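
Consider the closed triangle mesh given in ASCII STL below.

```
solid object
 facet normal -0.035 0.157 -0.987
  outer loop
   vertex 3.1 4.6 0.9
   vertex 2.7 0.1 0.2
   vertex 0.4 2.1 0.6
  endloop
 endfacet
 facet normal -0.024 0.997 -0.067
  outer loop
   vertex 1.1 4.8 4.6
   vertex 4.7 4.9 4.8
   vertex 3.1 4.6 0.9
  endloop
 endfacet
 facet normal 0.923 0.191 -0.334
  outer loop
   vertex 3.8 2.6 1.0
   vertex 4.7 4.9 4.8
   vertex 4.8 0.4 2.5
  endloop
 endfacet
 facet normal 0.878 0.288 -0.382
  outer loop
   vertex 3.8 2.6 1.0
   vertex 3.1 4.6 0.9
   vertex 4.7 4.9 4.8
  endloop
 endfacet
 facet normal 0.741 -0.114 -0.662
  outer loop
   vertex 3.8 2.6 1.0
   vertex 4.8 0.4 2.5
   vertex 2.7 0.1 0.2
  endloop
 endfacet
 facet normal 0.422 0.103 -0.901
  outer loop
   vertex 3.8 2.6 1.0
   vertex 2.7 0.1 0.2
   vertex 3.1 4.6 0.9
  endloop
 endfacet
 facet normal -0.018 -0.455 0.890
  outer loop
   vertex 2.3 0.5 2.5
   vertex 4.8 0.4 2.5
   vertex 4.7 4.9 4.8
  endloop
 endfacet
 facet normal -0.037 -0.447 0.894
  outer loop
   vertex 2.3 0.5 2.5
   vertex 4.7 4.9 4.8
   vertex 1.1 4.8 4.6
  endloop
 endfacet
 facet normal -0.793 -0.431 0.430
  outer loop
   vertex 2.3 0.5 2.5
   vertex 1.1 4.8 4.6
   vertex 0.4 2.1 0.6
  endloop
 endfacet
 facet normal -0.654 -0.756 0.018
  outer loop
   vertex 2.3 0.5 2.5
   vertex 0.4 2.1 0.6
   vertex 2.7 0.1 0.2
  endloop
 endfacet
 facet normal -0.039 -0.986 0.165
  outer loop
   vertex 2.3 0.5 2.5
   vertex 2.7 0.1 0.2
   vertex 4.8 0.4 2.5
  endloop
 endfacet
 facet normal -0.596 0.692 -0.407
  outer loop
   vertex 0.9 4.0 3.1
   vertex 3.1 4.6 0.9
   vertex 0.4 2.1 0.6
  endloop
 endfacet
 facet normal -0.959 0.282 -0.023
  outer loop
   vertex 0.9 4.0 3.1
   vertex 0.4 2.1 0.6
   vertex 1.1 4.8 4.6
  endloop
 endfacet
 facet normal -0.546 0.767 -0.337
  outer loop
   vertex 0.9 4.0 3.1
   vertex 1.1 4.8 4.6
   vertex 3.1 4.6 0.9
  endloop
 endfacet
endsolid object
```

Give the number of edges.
21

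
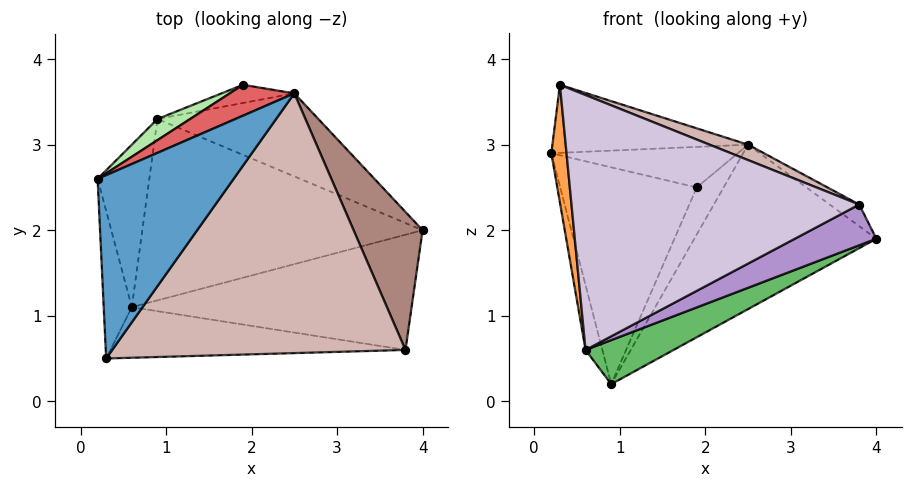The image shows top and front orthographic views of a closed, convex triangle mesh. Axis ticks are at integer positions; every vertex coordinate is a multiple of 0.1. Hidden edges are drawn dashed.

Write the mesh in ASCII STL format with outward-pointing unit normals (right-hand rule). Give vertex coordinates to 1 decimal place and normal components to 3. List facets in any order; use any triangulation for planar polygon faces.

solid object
 facet normal -0.189 0.342 0.921
  outer loop
   vertex 2.5 3.6 3.0
   vertex 0.2 2.6 2.9
   vertex 0.3 0.5 3.7
  endloop
 endfacet
 facet normal 0.528 0.758 -0.383
  outer loop
   vertex 2.5 3.6 3.0
   vertex 4.0 2.0 1.9
   vertex 0.9 3.3 0.2
  endloop
 endfacet
 facet normal -0.989 -0.090 -0.113
  outer loop
   vertex 0.6 1.1 0.6
   vertex 0.3 0.5 3.7
   vertex 0.2 2.6 2.9
  endloop
 endfacet
 facet normal -0.969 0.091 -0.228
  outer loop
   vertex 0.6 1.1 0.6
   vertex 0.2 2.6 2.9
   vertex 0.9 3.3 0.2
  endloop
 endfacet
 facet normal 0.398 -0.216 -0.891
  outer loop
   vertex 0.6 1.1 0.6
   vertex 0.9 3.3 0.2
   vertex 4.0 2.0 1.9
  endloop
 endfacet
 facet normal -0.528 0.845 0.082
  outer loop
   vertex 1.9 3.7 2.5
   vertex 0.9 3.3 0.2
   vertex 0.2 2.6 2.9
  endloop
 endfacet
 facet normal -0.349 0.746 0.568
  outer loop
   vertex 1.9 3.7 2.5
   vertex 0.2 2.6 2.9
   vertex 2.5 3.6 3.0
  endloop
 endfacet
 facet normal 0.415 0.849 -0.328
  outer loop
   vertex 1.9 3.7 2.5
   vertex 2.5 3.6 3.0
   vertex 0.9 3.3 0.2
  endloop
 endfacet
 facet normal 0.409 -0.304 -0.860
  outer loop
   vertex 3.8 0.6 2.3
   vertex 0.6 1.1 0.6
   vertex 4.0 2.0 1.9
  endloop
 endfacet
 facet normal -0.050 -0.980 -0.194
  outer loop
   vertex 3.8 0.6 2.3
   vertex 0.3 0.5 3.7
   vertex 0.6 1.1 0.6
  endloop
 endfacet
 facet normal 0.665 0.116 0.738
  outer loop
   vertex 3.8 0.6 2.3
   vertex 4.0 2.0 1.9
   vertex 2.5 3.6 3.0
  endloop
 endfacet
 facet normal 0.372 -0.055 0.927
  outer loop
   vertex 3.8 0.6 2.3
   vertex 2.5 3.6 3.0
   vertex 0.3 0.5 3.7
  endloop
 endfacet
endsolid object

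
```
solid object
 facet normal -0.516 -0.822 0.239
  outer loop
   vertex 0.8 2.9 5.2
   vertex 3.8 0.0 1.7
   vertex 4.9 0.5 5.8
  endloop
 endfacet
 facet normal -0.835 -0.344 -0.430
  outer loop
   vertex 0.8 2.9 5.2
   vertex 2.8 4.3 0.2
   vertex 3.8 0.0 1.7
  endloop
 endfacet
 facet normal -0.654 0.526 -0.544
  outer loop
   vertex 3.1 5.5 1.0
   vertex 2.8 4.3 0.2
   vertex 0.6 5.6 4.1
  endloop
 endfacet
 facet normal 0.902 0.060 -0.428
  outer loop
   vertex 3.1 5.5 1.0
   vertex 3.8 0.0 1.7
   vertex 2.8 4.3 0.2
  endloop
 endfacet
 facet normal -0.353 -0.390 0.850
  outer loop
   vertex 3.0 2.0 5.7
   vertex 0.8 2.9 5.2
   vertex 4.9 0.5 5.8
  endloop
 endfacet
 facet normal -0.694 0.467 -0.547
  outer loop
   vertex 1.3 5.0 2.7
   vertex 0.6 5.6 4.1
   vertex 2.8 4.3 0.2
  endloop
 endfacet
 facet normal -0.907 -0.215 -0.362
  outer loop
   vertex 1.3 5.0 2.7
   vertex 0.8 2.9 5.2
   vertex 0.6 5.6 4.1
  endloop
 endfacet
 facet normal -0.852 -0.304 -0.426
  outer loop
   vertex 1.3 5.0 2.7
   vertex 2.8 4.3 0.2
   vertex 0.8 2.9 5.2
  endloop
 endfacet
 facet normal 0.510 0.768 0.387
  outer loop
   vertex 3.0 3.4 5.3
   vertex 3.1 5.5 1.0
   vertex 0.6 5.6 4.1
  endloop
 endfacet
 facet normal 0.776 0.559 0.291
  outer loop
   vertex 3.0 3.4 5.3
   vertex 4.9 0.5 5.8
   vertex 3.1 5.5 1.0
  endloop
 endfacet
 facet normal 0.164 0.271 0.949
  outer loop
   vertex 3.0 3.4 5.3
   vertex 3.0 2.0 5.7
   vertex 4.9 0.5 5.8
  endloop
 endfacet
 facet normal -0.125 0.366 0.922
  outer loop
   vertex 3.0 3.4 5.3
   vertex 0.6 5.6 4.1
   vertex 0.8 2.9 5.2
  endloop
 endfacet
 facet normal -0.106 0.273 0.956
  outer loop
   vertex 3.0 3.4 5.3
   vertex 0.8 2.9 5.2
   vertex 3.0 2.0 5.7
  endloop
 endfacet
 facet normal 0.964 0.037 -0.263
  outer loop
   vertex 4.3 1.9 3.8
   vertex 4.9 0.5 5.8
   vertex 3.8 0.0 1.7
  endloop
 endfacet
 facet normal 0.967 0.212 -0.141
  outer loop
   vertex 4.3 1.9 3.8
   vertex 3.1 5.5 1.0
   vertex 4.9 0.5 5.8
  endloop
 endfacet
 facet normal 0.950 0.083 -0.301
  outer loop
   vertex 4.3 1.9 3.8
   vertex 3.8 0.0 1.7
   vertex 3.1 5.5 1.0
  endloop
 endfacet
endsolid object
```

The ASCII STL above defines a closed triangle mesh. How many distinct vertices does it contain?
10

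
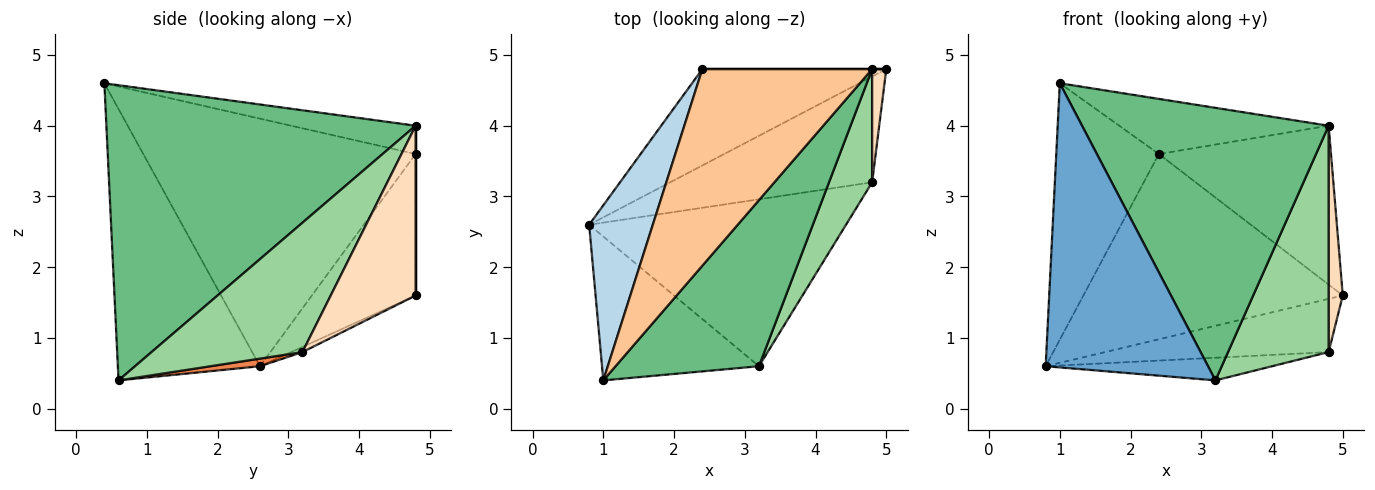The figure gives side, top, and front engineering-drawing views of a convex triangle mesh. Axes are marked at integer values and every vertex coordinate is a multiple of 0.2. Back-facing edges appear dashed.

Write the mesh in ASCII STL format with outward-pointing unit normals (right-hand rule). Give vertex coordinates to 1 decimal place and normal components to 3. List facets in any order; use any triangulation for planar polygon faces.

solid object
 facet normal -0.616 -0.703 -0.356
  outer loop
   vertex 1.0 0.4 4.6
   vertex 0.8 2.6 0.6
   vertex 3.2 0.6 0.4
  endloop
 endfacet
 facet normal -0.334 0.836 -0.435
  outer loop
   vertex 2.4 4.8 3.6
   vertex 5.0 4.8 1.6
   vertex 0.8 2.6 0.6
  endloop
 endfacet
 facet normal -0.910 0.343 0.234
  outer loop
   vertex 2.4 4.8 3.6
   vertex 0.8 2.6 0.6
   vertex 1.0 0.4 4.6
  endloop
 endfacet
 facet normal -0.023 0.449 -0.893
  outer loop
   vertex 4.8 3.2 0.8
   vertex 0.8 2.6 0.6
   vertex 5.0 4.8 1.6
  endloop
 endfacet
 facet normal 0.029 0.134 -0.991
  outer loop
   vertex 4.8 3.2 0.8
   vertex 3.2 0.6 0.4
   vertex 0.8 2.6 0.6
  endloop
 endfacet
 facet normal 0.000 1.000 0.000
  outer loop
   vertex 4.8 4.8 4.0
   vertex 5.0 4.8 1.6
   vertex 2.4 4.8 3.6
  endloop
 endfacet
 facet normal -0.158 0.266 0.951
  outer loop
   vertex 4.8 4.8 4.0
   vertex 2.4 4.8 3.6
   vertex 1.0 0.4 4.6
  endloop
 endfacet
 facet normal 0.983 -0.164 0.082
  outer loop
   vertex 4.8 4.8 4.0
   vertex 4.8 3.2 0.8
   vertex 5.0 4.8 1.6
  endloop
 endfacet
 facet normal 0.731 -0.583 0.355
  outer loop
   vertex 4.8 4.8 4.0
   vertex 1.0 0.4 4.6
   vertex 3.2 0.6 0.4
  endloop
 endfacet
 facet normal 0.802 -0.535 0.267
  outer loop
   vertex 4.8 4.8 4.0
   vertex 3.2 0.6 0.4
   vertex 4.8 3.2 0.8
  endloop
 endfacet
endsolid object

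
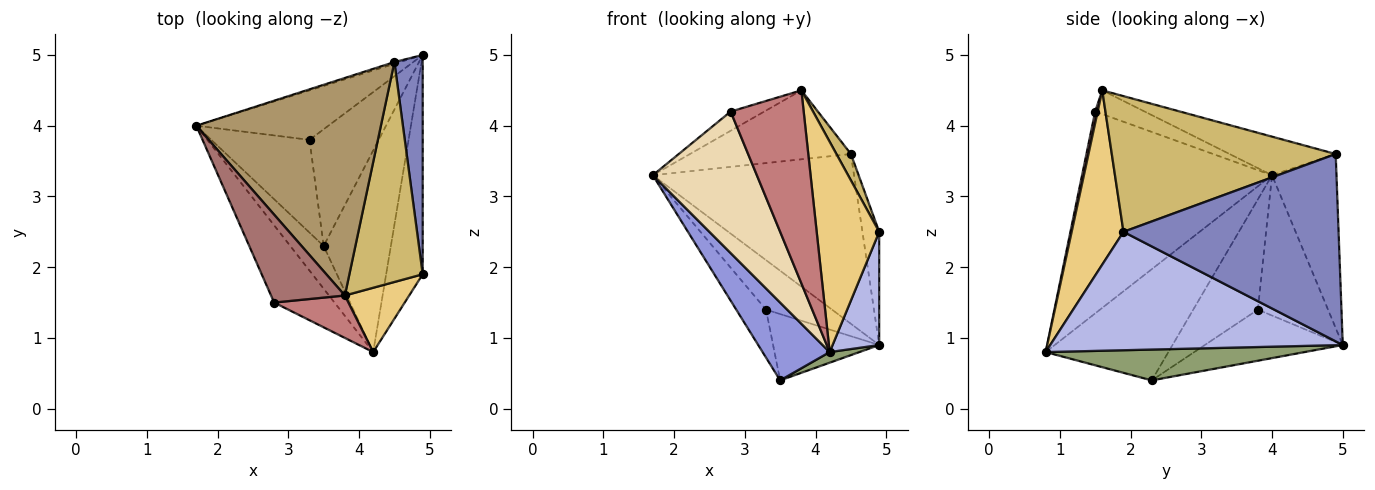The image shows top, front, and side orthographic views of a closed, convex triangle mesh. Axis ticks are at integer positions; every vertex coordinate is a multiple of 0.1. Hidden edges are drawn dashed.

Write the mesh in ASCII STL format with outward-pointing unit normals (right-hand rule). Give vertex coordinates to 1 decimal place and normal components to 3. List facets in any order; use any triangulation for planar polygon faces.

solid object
 facet normal -0.305 0.952 -0.010
  outer loop
   vertex 4.5 4.9 3.6
   vertex 4.9 5.0 0.9
   vertex 1.7 4.0 3.3
  endloop
 endfacet
 facet normal 0.986 0.077 0.149
  outer loop
   vertex 4.5 4.9 3.6
   vertex 4.9 1.9 2.5
   vertex 4.9 5.0 0.9
  endloop
 endfacet
 facet normal -0.848 -0.464 -0.255
  outer loop
   vertex 4.2 0.8 0.8
   vertex 1.7 4.0 3.3
   vertex 3.5 2.3 0.4
  endloop
 endfacet
 facet normal 0.945 -0.150 -0.292
  outer loop
   vertex 4.2 0.8 0.8
   vertex 4.9 5.0 0.9
   vertex 4.9 1.9 2.5
  endloop
 endfacet
 facet normal 0.416 -0.048 -0.908
  outer loop
   vertex 4.2 0.8 0.8
   vertex 3.5 2.3 0.4
   vertex 4.9 5.0 0.9
  endloop
 endfacet
 facet normal -0.601 0.565 -0.565
  outer loop
   vertex 3.3 3.8 1.4
   vertex 1.7 4.0 3.3
   vertex 4.9 5.0 0.9
  endloop
 endfacet
 facet normal -0.706 0.325 -0.629
  outer loop
   vertex 3.3 3.8 1.4
   vertex 3.5 2.3 0.4
   vertex 1.7 4.0 3.3
  endloop
 endfacet
 facet normal -0.540 0.416 -0.732
  outer loop
   vertex 3.3 3.8 1.4
   vertex 4.9 5.0 0.9
   vertex 3.5 2.3 0.4
  endloop
 endfacet
 facet normal -0.195 0.296 0.935
  outer loop
   vertex 3.8 1.6 4.5
   vertex 4.5 4.9 3.6
   vertex 1.7 4.0 3.3
  endloop
 endfacet
 facet normal 0.878 -0.057 0.475
  outer loop
   vertex 3.8 1.6 4.5
   vertex 4.9 1.9 2.5
   vertex 4.5 4.9 3.6
  endloop
 endfacet
 facet normal 0.621 -0.749 0.229
  outer loop
   vertex 3.8 1.6 4.5
   vertex 4.2 0.8 0.8
   vertex 4.9 1.9 2.5
  endloop
 endfacet
 facet normal -0.848 -0.465 -0.254
  outer loop
   vertex 2.8 1.5 4.2
   vertex 1.7 4.0 3.3
   vertex 4.2 0.8 0.8
  endloop
 endfacet
 facet normal -0.300 0.204 0.932
  outer loop
   vertex 2.8 1.5 4.2
   vertex 3.8 1.6 4.5
   vertex 1.7 4.0 3.3
  endloop
 endfacet
 facet normal 0.033 -0.976 0.215
  outer loop
   vertex 2.8 1.5 4.2
   vertex 4.2 0.8 0.8
   vertex 3.8 1.6 4.5
  endloop
 endfacet
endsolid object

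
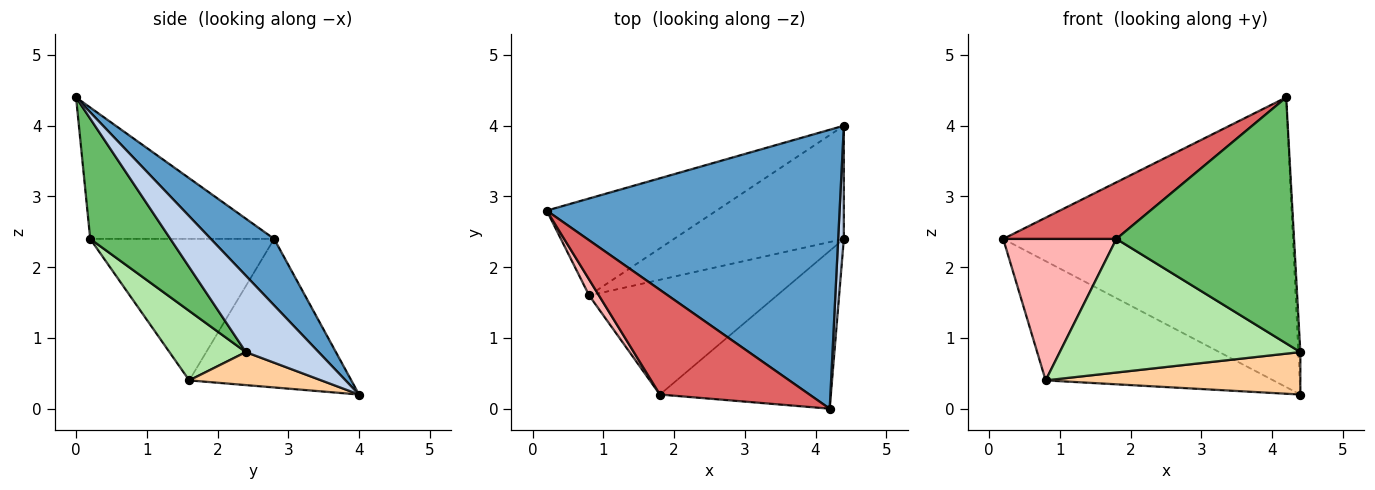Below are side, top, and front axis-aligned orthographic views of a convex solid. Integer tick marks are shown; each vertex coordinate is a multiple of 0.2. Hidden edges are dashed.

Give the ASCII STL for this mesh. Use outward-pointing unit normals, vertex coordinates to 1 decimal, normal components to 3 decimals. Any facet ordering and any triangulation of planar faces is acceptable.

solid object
 facet normal 0.156 0.712 0.685
  outer loop
   vertex 4.4 4.0 0.2
   vertex 0.2 2.8 2.4
   vertex 4.2 0.0 4.4
  endloop
 endfacet
 facet normal 0.997 0.028 0.074
  outer loop
   vertex 4.4 4.0 0.2
   vertex 4.2 0.0 4.4
   vertex 4.4 2.4 0.8
  endloop
 endfacet
 facet normal -0.483 0.679 -0.552
  outer loop
   vertex 0.8 1.6 0.4
   vertex 0.2 2.8 2.4
   vertex 4.4 4.0 0.2
  endloop
 endfacet
 facet normal 0.179 -0.345 -0.921
  outer loop
   vertex 0.8 1.6 0.4
   vertex 4.4 4.0 0.2
   vertex 4.4 2.4 0.8
  endloop
 endfacet
 facet normal 0.355 -0.787 -0.505
  outer loop
   vertex 1.8 0.2 2.4
   vertex 4.4 2.4 0.8
   vertex 4.2 0.0 4.4
  endloop
 endfacet
 facet normal 0.234 -0.738 -0.633
  outer loop
   vertex 1.8 0.2 2.4
   vertex 0.8 1.6 0.4
   vertex 4.4 2.4 0.8
  endloop
 endfacet
 facet normal -0.611 -0.376 0.696
  outer loop
   vertex 1.8 0.2 2.4
   vertex 4.2 0.0 4.4
   vertex 0.2 2.8 2.4
  endloop
 endfacet
 facet normal -0.850 -0.523 0.059
  outer loop
   vertex 1.8 0.2 2.4
   vertex 0.2 2.8 2.4
   vertex 0.8 1.6 0.4
  endloop
 endfacet
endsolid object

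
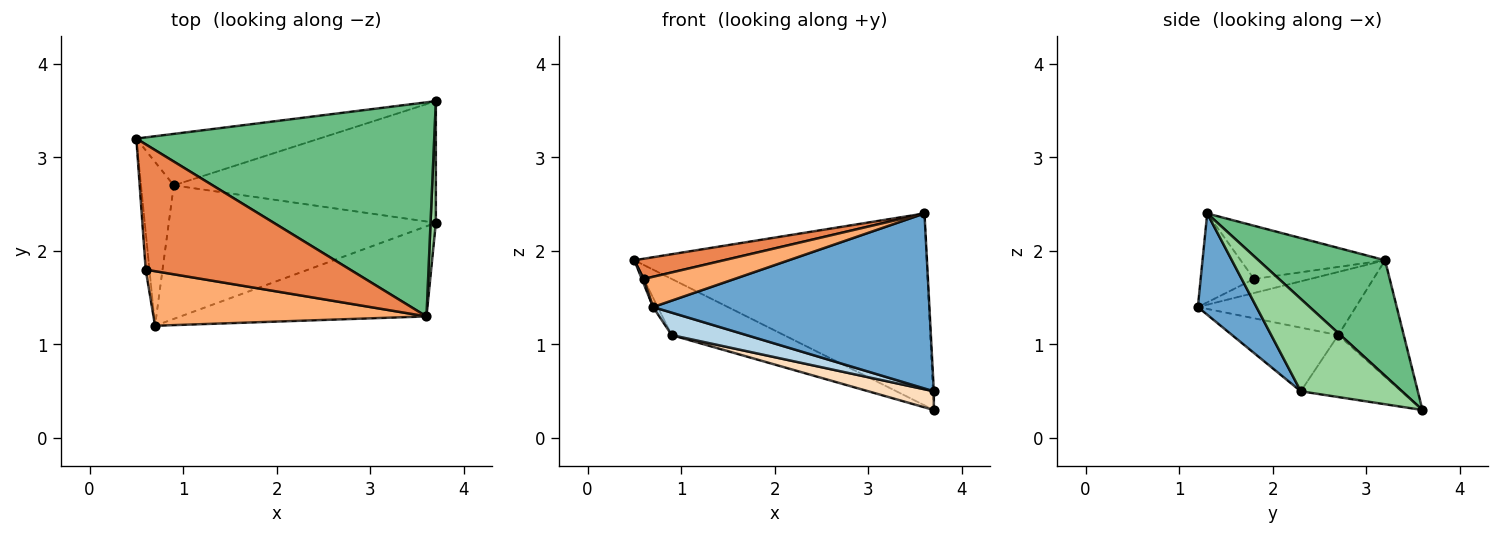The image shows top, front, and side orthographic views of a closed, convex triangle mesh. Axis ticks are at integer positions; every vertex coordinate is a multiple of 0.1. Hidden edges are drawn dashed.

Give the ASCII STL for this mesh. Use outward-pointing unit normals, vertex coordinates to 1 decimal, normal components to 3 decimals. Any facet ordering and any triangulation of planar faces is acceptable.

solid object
 facet normal 0.185 -0.874 -0.450
  outer loop
   vertex 3.6 1.3 2.4
   vertex 0.7 1.2 1.4
   vertex 3.7 2.3 0.5
  endloop
 endfacet
 facet normal -0.887 0.026 -0.460
  outer loop
   vertex 0.9 2.7 1.1
   vertex 0.7 1.2 1.4
   vertex 0.5 3.2 1.9
  endloop
 endfacet
 facet normal -0.229 -0.161 -0.960
  outer loop
   vertex 0.9 2.7 1.1
   vertex 3.7 2.3 0.5
   vertex 0.7 1.2 1.4
  endloop
 endfacet
 facet normal -0.966 -0.032 -0.258
  outer loop
   vertex 0.6 1.8 1.7
   vertex 0.5 3.2 1.9
   vertex 0.7 1.2 1.4
  endloop
 endfacet
 facet normal -0.249 -0.154 0.956
  outer loop
   vertex 0.6 1.8 1.7
   vertex 3.6 1.3 2.4
   vertex 0.5 3.2 1.9
  endloop
 endfacet
 facet normal -0.274 -0.466 0.841
  outer loop
   vertex 0.6 1.8 1.7
   vertex 0.7 1.2 1.4
   vertex 3.6 1.3 2.4
  endloop
 endfacet
 facet normal -0.395 0.677 -0.621
  outer loop
   vertex 3.7 3.6 0.3
   vertex 0.9 2.7 1.1
   vertex 0.5 3.2 1.9
  endloop
 endfacet
 facet normal -0.227 -0.148 -0.962
  outer loop
   vertex 3.7 3.6 0.3
   vertex 3.7 2.3 0.5
   vertex 0.9 2.7 1.1
  endloop
 endfacet
 facet normal 0.278 0.641 0.715
  outer loop
   vertex 3.7 3.6 0.3
   vertex 0.5 3.2 1.9
   vertex 3.6 1.3 2.4
  endloop
 endfacet
 facet normal 0.998 0.009 0.057
  outer loop
   vertex 3.7 3.6 0.3
   vertex 3.6 1.3 2.4
   vertex 3.7 2.3 0.5
  endloop
 endfacet
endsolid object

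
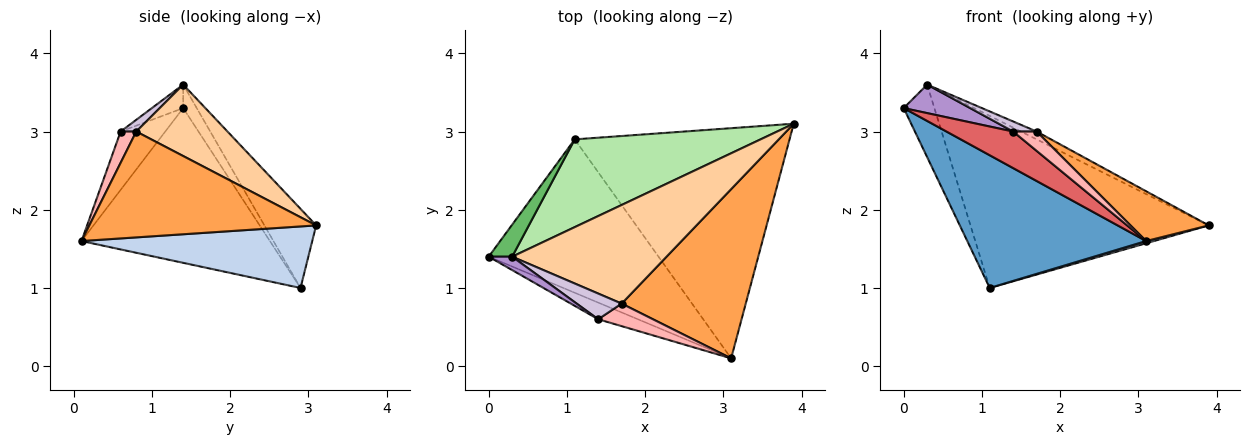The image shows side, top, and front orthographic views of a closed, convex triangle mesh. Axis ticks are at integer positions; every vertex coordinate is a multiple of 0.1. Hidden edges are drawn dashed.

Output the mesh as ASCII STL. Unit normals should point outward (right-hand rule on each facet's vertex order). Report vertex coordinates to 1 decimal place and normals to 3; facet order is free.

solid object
 facet normal -0.567 -0.539 -0.623
  outer loop
   vertex 1.1 2.9 1.0
   vertex 3.1 0.1 1.6
   vertex 0.0 1.4 3.3
  endloop
 endfacet
 facet normal 0.275 -0.009 -0.961
  outer loop
   vertex 1.1 2.9 1.0
   vertex 3.9 3.1 1.8
   vertex 3.1 0.1 1.6
  endloop
 endfacet
 facet normal 0.633 -0.218 0.742
  outer loop
   vertex 1.7 0.8 3.0
   vertex 3.1 0.1 1.6
   vertex 3.9 3.1 1.8
  endloop
 endfacet
 facet normal 0.419 0.072 0.905
  outer loop
   vertex 0.3 1.4 3.6
   vertex 1.7 0.8 3.0
   vertex 3.9 3.1 1.8
  endloop
 endfacet
 facet normal -0.374 0.848 0.374
  outer loop
   vertex 0.3 1.4 3.6
   vertex 1.1 2.9 1.0
   vertex 0.0 1.4 3.3
  endloop
 endfacet
 facet normal -0.190 0.875 0.446
  outer loop
   vertex 0.3 1.4 3.6
   vertex 3.9 3.1 1.8
   vertex 1.1 2.9 1.0
  endloop
 endfacet
 facet normal -0.520 -0.777 -0.354
  outer loop
   vertex 1.4 0.6 3.0
   vertex 0.0 1.4 3.3
   vertex 3.1 0.1 1.6
  endloop
 endfacet
 facet normal 0.398 -0.597 0.697
  outer loop
   vertex 1.4 0.6 3.0
   vertex 3.1 0.1 1.6
   vertex 1.7 0.8 3.0
  endloop
 endfacet
 facet normal -0.392 -0.832 0.392
  outer loop
   vertex 1.4 0.6 3.0
   vertex 0.3 1.4 3.6
   vertex 0.0 1.4 3.3
  endloop
 endfacet
 facet normal 0.236 -0.354 0.905
  outer loop
   vertex 1.4 0.6 3.0
   vertex 1.7 0.8 3.0
   vertex 0.3 1.4 3.6
  endloop
 endfacet
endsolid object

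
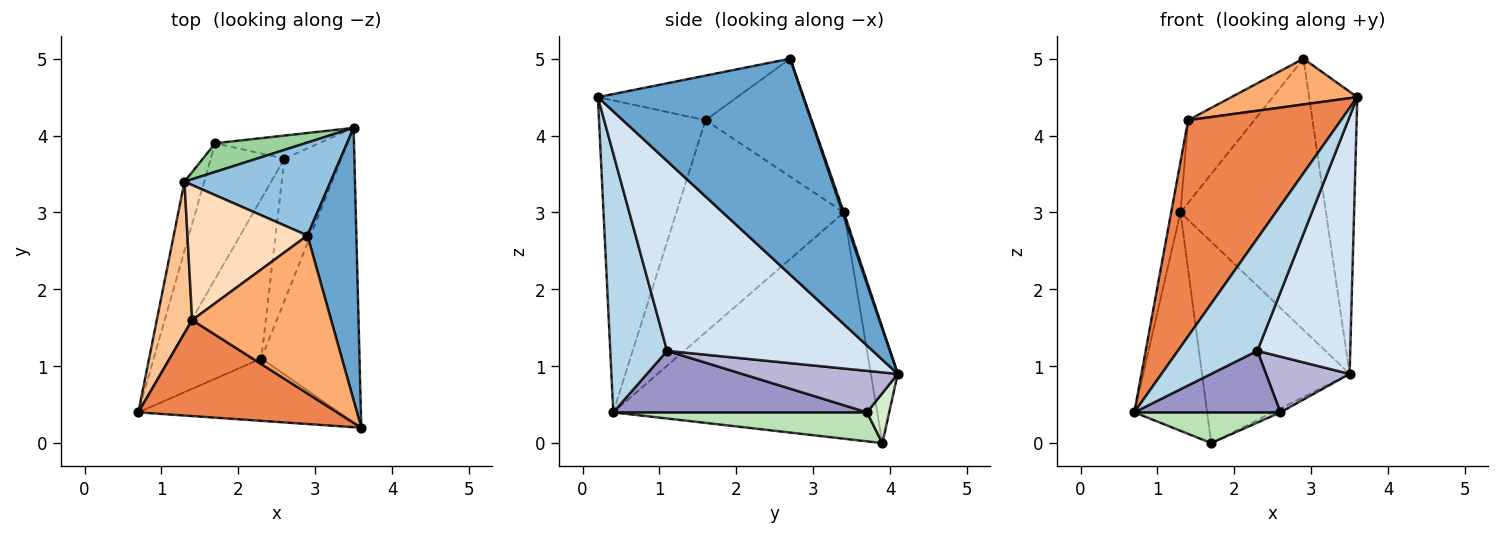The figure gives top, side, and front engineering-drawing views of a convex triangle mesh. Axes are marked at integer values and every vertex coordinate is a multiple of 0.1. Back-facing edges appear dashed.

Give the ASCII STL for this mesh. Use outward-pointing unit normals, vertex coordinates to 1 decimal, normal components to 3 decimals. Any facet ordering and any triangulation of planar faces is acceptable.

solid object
 facet normal 0.951 0.223 0.215
  outer loop
   vertex 2.9 2.7 5.0
   vertex 3.6 0.2 4.5
   vertex 3.5 4.1 0.9
  endloop
 endfacet
 facet normal 0.009 0.946 0.324
  outer loop
   vertex 1.3 3.4 3.0
   vertex 2.9 2.7 5.0
   vertex 3.5 4.1 0.9
  endloop
 endfacet
 facet normal 0.530 -0.742 -0.411
  outer loop
   vertex 2.3 1.1 1.2
   vertex 3.6 0.2 4.5
   vertex 0.7 0.4 0.4
  endloop
 endfacet
 facet normal 0.824 -0.372 -0.426
  outer loop
   vertex 2.3 1.1 1.2
   vertex 3.5 4.1 0.9
   vertex 3.6 0.2 4.5
  endloop
 endfacet
 facet normal -0.537 -0.771 0.342
  outer loop
   vertex 1.4 1.6 4.2
   vertex 0.7 0.4 0.4
   vertex 3.6 0.2 4.5
  endloop
 endfacet
 facet normal -0.294 -0.266 0.918
  outer loop
   vertex 1.4 1.6 4.2
   vertex 3.6 0.2 4.5
   vertex 2.9 2.7 5.0
  endloop
 endfacet
 facet normal -0.985 0.055 0.164
  outer loop
   vertex 1.4 1.6 4.2
   vertex 1.3 3.4 3.0
   vertex 0.7 0.4 0.4
  endloop
 endfacet
 facet normal -0.642 0.400 0.654
  outer loop
   vertex 1.4 1.6 4.2
   vertex 2.9 2.7 5.0
   vertex 1.3 3.4 3.0
  endloop
 endfacet
 facet normal -0.961 0.265 -0.084
  outer loop
   vertex 1.7 3.9 0.0
   vertex 0.7 0.4 0.4
   vertex 1.3 3.4 3.0
  endloop
 endfacet
 facet normal -0.178 0.974 0.139
  outer loop
   vertex 1.7 3.9 0.0
   vertex 1.3 3.4 3.0
   vertex 3.5 4.1 0.9
  endloop
 endfacet
 facet normal 0.359 -0.207 -0.910
  outer loop
   vertex 2.6 3.7 0.4
   vertex 0.7 0.4 0.4
   vertex 1.7 3.9 0.0
  endloop
 endfacet
 facet normal 0.429 0.149 -0.891
  outer loop
   vertex 2.6 3.7 0.4
   vertex 1.7 3.9 0.0
   vertex 3.5 4.1 0.9
  endloop
 endfacet
 facet normal 0.529 -0.305 -0.792
  outer loop
   vertex 2.6 3.7 0.4
   vertex 2.3 1.1 1.2
   vertex 0.7 0.4 0.4
  endloop
 endfacet
 facet normal 0.562 -0.302 -0.770
  outer loop
   vertex 2.6 3.7 0.4
   vertex 3.5 4.1 0.9
   vertex 2.3 1.1 1.2
  endloop
 endfacet
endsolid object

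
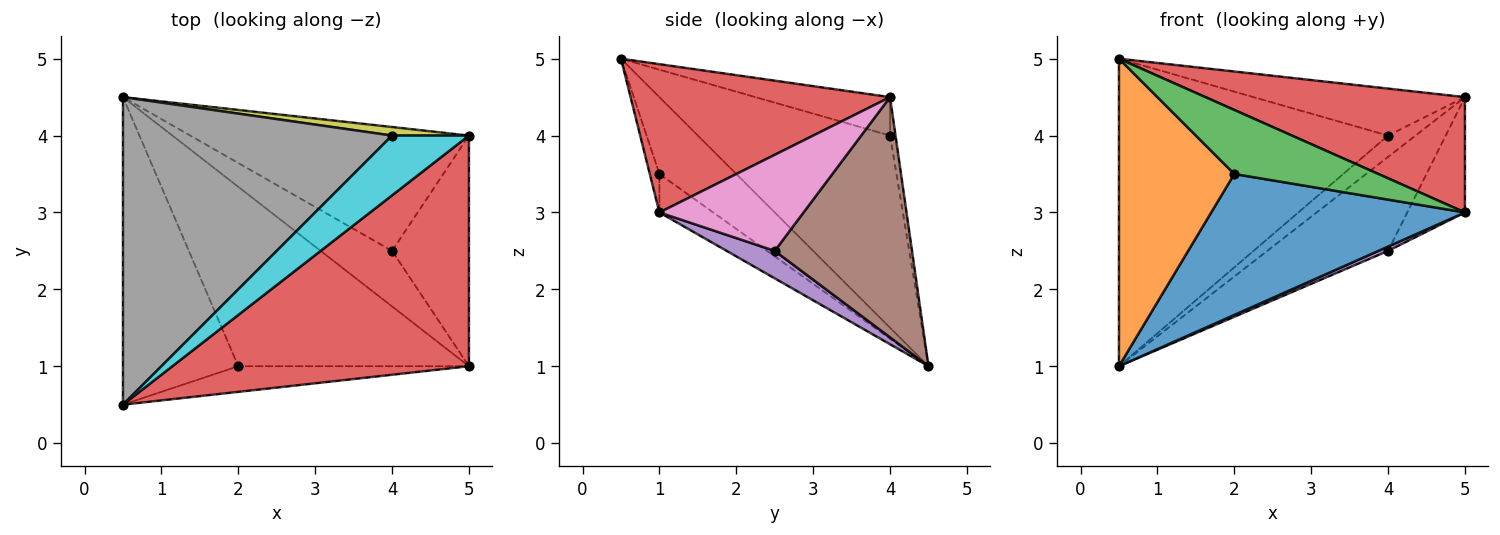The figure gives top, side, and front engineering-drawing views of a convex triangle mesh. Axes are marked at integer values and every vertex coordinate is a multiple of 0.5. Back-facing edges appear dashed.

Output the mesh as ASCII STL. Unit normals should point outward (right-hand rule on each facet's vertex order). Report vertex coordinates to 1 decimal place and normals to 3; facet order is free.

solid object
 facet normal -0.130 -0.613 -0.780
  outer loop
   vertex 2.0 1.0 3.5
   vertex 0.5 4.5 1.0
   vertex 5.0 1.0 3.0
  endloop
 endfacet
 facet normal -0.426 -0.640 -0.640
  outer loop
   vertex 2.0 1.0 3.5
   vertex 0.5 0.5 5.0
   vertex 0.5 4.5 1.0
  endloop
 endfacet
 facet normal -0.062 -0.927 -0.371
  outer loop
   vertex 2.0 1.0 3.5
   vertex 5.0 1.0 3.0
   vertex 0.5 0.5 5.0
  endloop
 endfacet
 facet normal 0.408 -0.408 0.816
  outer loop
   vertex 5.0 4.0 4.5
   vertex 0.5 0.5 5.0
   vertex 5.0 1.0 3.0
  endloop
 endfacet
 facet normal 0.358 -0.072 -0.931
  outer loop
   vertex 4.0 2.5 2.5
   vertex 5.0 1.0 3.0
   vertex 0.5 4.5 1.0
  endloop
 endfacet
 facet normal 0.566 0.498 -0.657
  outer loop
   vertex 4.0 2.5 2.5
   vertex 0.5 4.5 1.0
   vertex 5.0 4.0 4.5
  endloop
 endfacet
 facet normal 0.745 0.298 -0.596
  outer loop
   vertex 4.0 2.5 2.5
   vertex 5.0 4.0 4.5
   vertex 5.0 1.0 3.0
  endloop
 endfacet
 facet normal -0.451 0.631 0.631
  outer loop
   vertex 4.0 4.0 4.0
   vertex 0.5 4.5 1.0
   vertex 0.5 0.5 5.0
  endloop
 endfacet
 facet normal -0.183 0.913 0.365
  outer loop
   vertex 4.0 4.0 4.0
   vertex 5.0 4.0 4.5
   vertex 0.5 4.5 1.0
  endloop
 endfacet
 facet normal -0.366 0.575 0.732
  outer loop
   vertex 4.0 4.0 4.0
   vertex 0.5 0.5 5.0
   vertex 5.0 4.0 4.5
  endloop
 endfacet
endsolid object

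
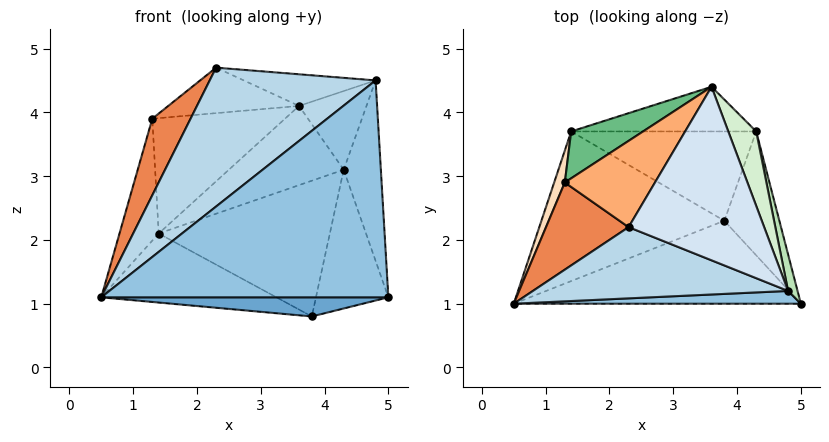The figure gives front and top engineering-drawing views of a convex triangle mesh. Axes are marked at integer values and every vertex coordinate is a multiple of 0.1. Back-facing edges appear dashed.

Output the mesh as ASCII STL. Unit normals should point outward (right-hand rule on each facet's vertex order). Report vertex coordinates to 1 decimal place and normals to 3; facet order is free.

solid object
 facet normal 0.000 -0.225 -0.974
  outer loop
   vertex 3.8 2.3 0.8
   vertex 5.0 1.0 1.1
   vertex 0.5 1.0 1.1
  endloop
 endfacet
 facet normal 0.000 -0.998 0.059
  outer loop
   vertex 4.8 1.2 4.5
   vertex 0.5 1.0 1.1
   vertex 5.0 1.0 1.1
  endloop
 endfacet
 facet normal -0.304 -0.848 0.435
  outer loop
   vertex 4.8 1.2 4.5
   vertex 2.3 2.2 4.7
   vertex 0.5 1.0 1.1
  endloop
 endfacet
 facet normal 0.149 0.177 0.973
  outer loop
   vertex 4.8 1.2 4.5
   vertex 3.6 4.4 4.1
   vertex 2.3 2.2 4.7
  endloop
 endfacet
 facet normal -0.728 -0.452 0.515
  outer loop
   vertex 1.3 2.9 3.9
   vertex 0.5 1.0 1.1
   vertex 2.3 2.2 4.7
  endloop
 endfacet
 facet normal -0.356 0.436 0.827
  outer loop
   vertex 1.3 2.9 3.9
   vertex 2.3 2.2 4.7
   vertex 3.6 4.4 4.1
  endloop
 endfacet
 facet normal -0.240 0.407 -0.881
  outer loop
   vertex 1.4 3.7 2.1
   vertex 3.8 2.3 0.8
   vertex 0.5 1.0 1.1
  endloop
 endfacet
 facet normal -0.954 0.290 0.076
  outer loop
   vertex 1.4 3.7 2.1
   vertex 0.5 1.0 1.1
   vertex 1.3 2.9 3.9
  endloop
 endfacet
 facet normal -0.537 0.781 0.317
  outer loop
   vertex 1.4 3.7 2.1
   vertex 1.3 2.9 3.9
   vertex 3.6 4.4 4.1
  endloop
 endfacet
 facet normal 0.698 0.534 -0.477
  outer loop
   vertex 4.3 3.7 3.1
   vertex 5.0 1.0 1.1
   vertex 3.8 2.3 0.8
  endloop
 endfacet
 facet normal 0.975 0.220 0.044
  outer loop
   vertex 4.3 3.7 3.1
   vertex 4.8 1.2 4.5
   vertex 5.0 1.0 1.1
  endloop
 endfacet
 facet normal 0.863 0.367 0.347
  outer loop
   vertex 4.3 3.7 3.1
   vertex 3.6 4.4 4.1
   vertex 4.8 1.2 4.5
  endloop
 endfacet
 facet normal 0.167 0.859 -0.484
  outer loop
   vertex 4.3 3.7 3.1
   vertex 1.4 3.7 2.1
   vertex 3.6 4.4 4.1
  endloop
 endfacet
 facet normal 0.186 0.821 -0.540
  outer loop
   vertex 4.3 3.7 3.1
   vertex 3.8 2.3 0.8
   vertex 1.4 3.7 2.1
  endloop
 endfacet
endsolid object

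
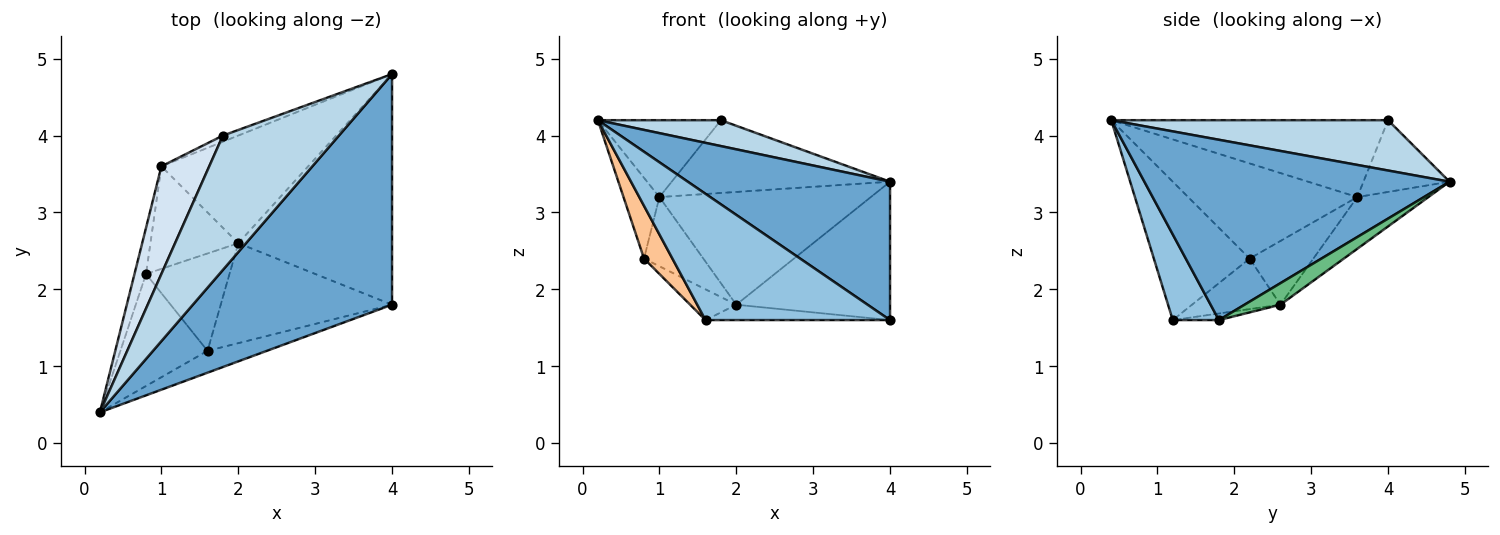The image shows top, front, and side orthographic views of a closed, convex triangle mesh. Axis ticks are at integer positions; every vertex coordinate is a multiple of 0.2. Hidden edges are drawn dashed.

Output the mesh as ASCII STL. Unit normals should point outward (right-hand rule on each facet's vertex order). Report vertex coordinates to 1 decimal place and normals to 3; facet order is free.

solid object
 facet normal 0.613 -0.406 0.677
  outer loop
   vertex 4.0 4.8 3.4
   vertex 0.2 0.4 4.2
   vertex 4.0 1.8 1.6
  endloop
 endfacet
 facet normal 0.239 -0.957 -0.166
  outer loop
   vertex 1.6 1.2 1.6
   vertex 4.0 1.8 1.6
   vertex 0.2 0.4 4.2
  endloop
 endfacet
 facet normal 0.392 -0.174 0.903
  outer loop
   vertex 1.8 4.0 4.2
   vertex 0.2 0.4 4.2
   vertex 4.0 4.8 3.4
  endloop
 endfacet
 facet normal -0.794 0.353 0.494
  outer loop
   vertex 1.8 4.0 4.2
   vertex 1.0 3.6 3.2
   vertex 0.2 0.4 4.2
  endloop
 endfacet
 facet normal -0.366 0.927 -0.078
  outer loop
   vertex 1.8 4.0 4.2
   vertex 4.0 4.8 3.4
   vertex 1.0 3.6 3.2
  endloop
 endfacet
 facet normal -0.971 0.206 -0.118
  outer loop
   vertex 0.8 2.2 2.4
   vertex 0.2 0.4 4.2
   vertex 1.0 3.6 3.2
  endloop
 endfacet
 facet normal -0.821 -0.243 -0.517
  outer loop
   vertex 0.8 2.2 2.4
   vertex 1.6 1.2 1.6
   vertex 0.2 0.4 4.2
  endloop
 endfacet
 facet normal -0.236 0.703 -0.671
  outer loop
   vertex 2.0 2.6 1.8
   vertex 1.0 3.6 3.2
   vertex 4.0 4.8 3.4
  endloop
 endfacet
 facet normal 0.119 0.511 -0.851
  outer loop
   vertex 2.0 2.6 1.8
   vertex 4.0 4.8 3.4
   vertex 4.0 1.8 1.6
  endloop
 endfacet
 facet normal -0.038 0.152 -0.988
  outer loop
   vertex 2.0 2.6 1.8
   vertex 4.0 1.8 1.6
   vertex 1.6 1.2 1.6
  endloop
 endfacet
 facet normal -0.515 0.480 -0.710
  outer loop
   vertex 2.0 2.6 1.8
   vertex 0.8 2.2 2.4
   vertex 1.0 3.6 3.2
  endloop
 endfacet
 facet normal -0.500 0.261 -0.826
  outer loop
   vertex 2.0 2.6 1.8
   vertex 1.6 1.2 1.6
   vertex 0.8 2.2 2.4
  endloop
 endfacet
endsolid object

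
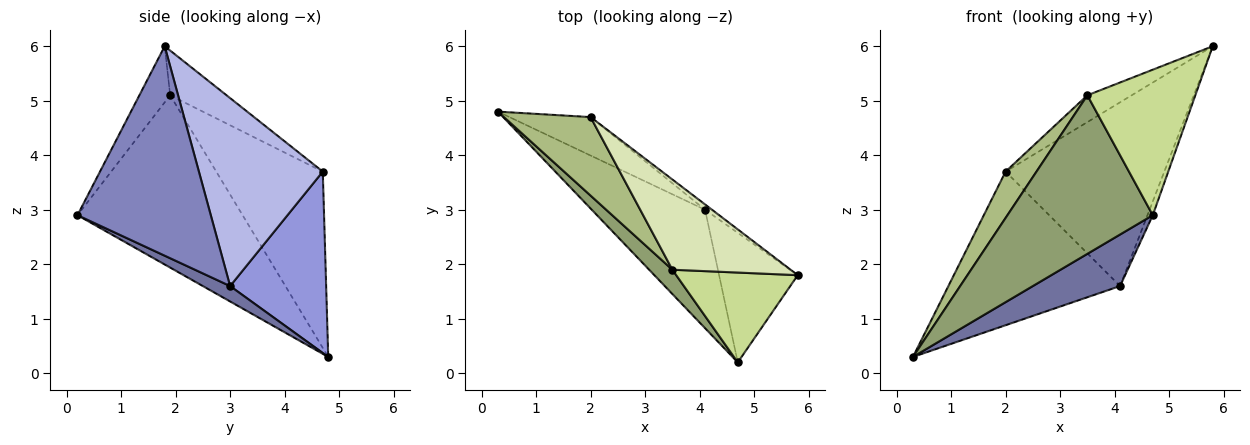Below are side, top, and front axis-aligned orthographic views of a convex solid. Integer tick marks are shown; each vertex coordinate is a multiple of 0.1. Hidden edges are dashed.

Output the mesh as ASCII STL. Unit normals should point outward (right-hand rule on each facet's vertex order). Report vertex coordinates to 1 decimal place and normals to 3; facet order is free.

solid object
 facet normal 0.124 -0.396 -0.910
  outer loop
   vertex 4.1 3.0 1.6
   vertex 4.7 0.2 2.9
   vertex 0.3 4.8 0.3
  endloop
 endfacet
 facet normal 0.936 0.037 -0.351
  outer loop
   vertex 4.1 3.0 1.6
   vertex 5.8 1.8 6.0
   vertex 4.7 0.2 2.9
  endloop
 endfacet
 facet normal 0.477 0.853 -0.213
  outer loop
   vertex 4.1 3.0 1.6
   vertex 0.3 4.8 0.3
   vertex 2.0 4.7 3.7
  endloop
 endfacet
 facet normal 0.615 0.788 -0.023
  outer loop
   vertex 4.1 3.0 1.6
   vertex 2.0 4.7 3.7
   vertex 5.8 1.8 6.0
  endloop
 endfacet
 facet normal -0.747 -0.657 0.101
  outer loop
   vertex 3.5 1.9 5.1
   vertex 0.3 4.8 0.3
   vertex 4.7 0.2 2.9
  endloop
 endfacet
 facet normal -0.869 -0.252 0.427
  outer loop
   vertex 3.5 1.9 5.1
   vertex 2.0 4.7 3.7
   vertex 0.3 4.8 0.3
  endloop
 endfacet
 facet normal -0.236 -0.827 0.510
  outer loop
   vertex 3.5 1.9 5.1
   vertex 4.7 0.2 2.9
   vertex 5.8 1.8 6.0
  endloop
 endfacet
 facet normal -0.341 0.268 0.901
  outer loop
   vertex 3.5 1.9 5.1
   vertex 5.8 1.8 6.0
   vertex 2.0 4.7 3.7
  endloop
 endfacet
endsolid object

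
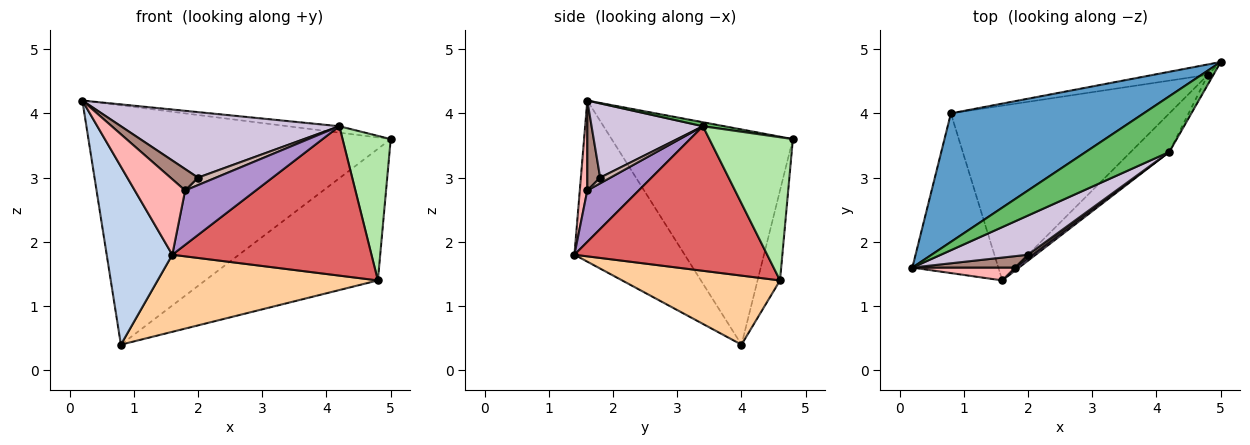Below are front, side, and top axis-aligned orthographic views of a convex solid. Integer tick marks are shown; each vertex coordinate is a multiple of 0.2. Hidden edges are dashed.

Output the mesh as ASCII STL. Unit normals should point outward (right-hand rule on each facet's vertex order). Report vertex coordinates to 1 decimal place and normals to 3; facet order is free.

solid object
 facet normal -0.467 0.779 0.418
  outer loop
   vertex 0.8 4.0 0.4
   vertex 0.2 1.6 4.2
   vertex 5.0 4.8 3.6
  endloop
 endfacet
 facet normal -0.781 -0.465 -0.417
  outer loop
   vertex 1.6 1.4 1.8
   vertex 0.2 1.6 4.2
   vertex 0.8 4.0 0.4
  endloop
 endfacet
 facet normal -0.129 0.989 -0.078
  outer loop
   vertex 4.8 4.6 1.4
   vertex 0.8 4.0 0.4
   vertex 5.0 4.8 3.6
  endloop
 endfacet
 facet normal 0.278 -0.388 -0.879
  outer loop
   vertex 4.8 4.6 1.4
   vertex 1.6 1.4 1.8
   vertex 0.8 4.0 0.4
  endloop
 endfacet
 facet normal 0.048 0.114 0.992
  outer loop
   vertex 4.2 3.4 3.8
   vertex 5.0 4.8 3.6
   vertex 0.2 1.6 4.2
  endloop
 endfacet
 facet normal 0.866 -0.499 -0.033
  outer loop
   vertex 4.2 3.4 3.8
   vertex 4.8 4.6 1.4
   vertex 5.0 4.8 3.6
  endloop
 endfacet
 facet normal 0.684 -0.707 -0.182
  outer loop
   vertex 4.2 3.4 3.8
   vertex 1.6 1.4 1.8
   vertex 4.8 4.6 1.4
  endloop
 endfacet
 facet normal 0.145 -0.975 0.166
  outer loop
   vertex 1.8 1.6 2.8
   vertex 0.2 1.6 4.2
   vertex 1.6 1.4 1.8
  endloop
 endfacet
 facet normal 0.588 -0.808 0.044
  outer loop
   vertex 1.8 1.6 2.8
   vertex 1.6 1.4 1.8
   vertex 4.2 3.4 3.8
  endloop
 endfacet
 facet normal 0.401 -0.786 0.470
  outer loop
   vertex 2.0 1.8 3.0
   vertex 4.2 3.4 3.8
   vertex 0.2 1.6 4.2
  endloop
 endfacet
 facet normal 0.381 -0.816 0.435
  outer loop
   vertex 2.0 1.8 3.0
   vertex 0.2 1.6 4.2
   vertex 1.8 1.6 2.8
  endloop
 endfacet
 facet normal 0.465 -0.814 0.349
  outer loop
   vertex 2.0 1.8 3.0
   vertex 1.8 1.6 2.8
   vertex 4.2 3.4 3.8
  endloop
 endfacet
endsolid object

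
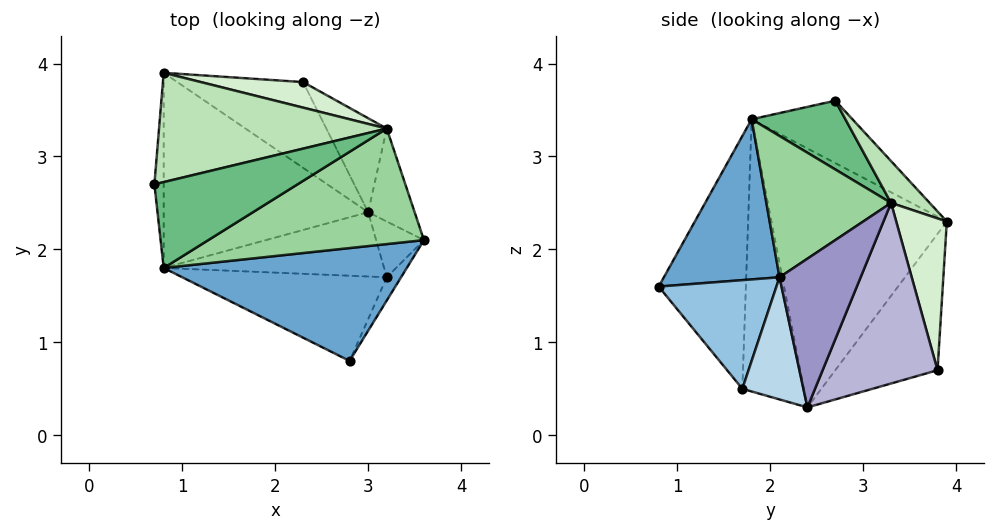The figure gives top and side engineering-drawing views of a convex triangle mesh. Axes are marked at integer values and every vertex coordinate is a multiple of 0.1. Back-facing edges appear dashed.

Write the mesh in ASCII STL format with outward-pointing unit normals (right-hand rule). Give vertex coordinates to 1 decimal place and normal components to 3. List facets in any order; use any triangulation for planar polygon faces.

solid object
 facet normal 0.510 -0.374 0.775
  outer loop
   vertex 0.8 1.8 3.4
   vertex 2.8 0.8 1.6
   vertex 3.6 2.1 1.7
  endloop
 endfacet
 facet normal 0.850 -0.515 -0.112
  outer loop
   vertex 3.2 1.7 0.5
   vertex 3.6 2.1 1.7
   vertex 2.8 0.8 1.6
  endloop
 endfacet
 facet normal 0.919 0.160 -0.360
  outer loop
   vertex 3.2 1.7 0.5
   vertex 3.0 2.4 0.3
   vertex 3.6 2.1 1.7
  endloop
 endfacet
 facet normal -0.716 -0.390 -0.579
  outer loop
   vertex 3.2 1.7 0.5
   vertex 2.8 0.8 1.6
   vertex 0.8 1.8 3.4
  endloop
 endfacet
 facet normal -0.721 -0.373 -0.584
  outer loop
   vertex 3.2 1.7 0.5
   vertex 0.8 1.8 3.4
   vertex 3.0 2.4 0.3
  endloop
 endfacet
 facet normal -0.986 -0.077 -0.147
  outer loop
   vertex 0.8 3.9 2.3
   vertex 0.8 1.8 3.4
   vertex 0.7 2.7 3.6
  endloop
 endfacet
 facet normal -0.724 -0.171 -0.668
  outer loop
   vertex 0.8 3.9 2.3
   vertex 2.3 3.8 0.7
   vertex 3.0 2.4 0.3
  endloop
 endfacet
 facet normal -0.746 -0.309 -0.589
  outer loop
   vertex 0.8 3.9 2.3
   vertex 3.0 2.4 0.3
   vertex 0.8 1.8 3.4
  endloop
 endfacet
 facet normal 0.428 -0.150 0.891
  outer loop
   vertex 3.2 3.3 2.5
   vertex 0.7 2.7 3.6
   vertex 0.8 1.8 3.4
  endloop
 endfacet
 facet normal 0.513 -0.351 0.783
  outer loop
   vertex 3.2 3.3 2.5
   vertex 0.8 1.8 3.4
   vertex 3.6 2.1 1.7
  endloop
 endfacet
 facet normal 0.125 0.724 0.678
  outer loop
   vertex 3.2 3.3 2.5
   vertex 0.8 3.9 2.3
   vertex 0.7 2.7 3.6
  endloop
 endfacet
 facet normal 0.228 0.962 0.153
  outer loop
   vertex 3.2 3.3 2.5
   vertex 2.3 3.8 0.7
   vertex 0.8 3.9 2.3
  endloop
 endfacet
 facet normal 0.848 0.459 -0.265
  outer loop
   vertex 3.2 3.3 2.5
   vertex 3.6 2.1 1.7
   vertex 3.0 2.4 0.3
  endloop
 endfacet
 facet normal 0.826 0.492 -0.276
  outer loop
   vertex 3.2 3.3 2.5
   vertex 3.0 2.4 0.3
   vertex 2.3 3.8 0.7
  endloop
 endfacet
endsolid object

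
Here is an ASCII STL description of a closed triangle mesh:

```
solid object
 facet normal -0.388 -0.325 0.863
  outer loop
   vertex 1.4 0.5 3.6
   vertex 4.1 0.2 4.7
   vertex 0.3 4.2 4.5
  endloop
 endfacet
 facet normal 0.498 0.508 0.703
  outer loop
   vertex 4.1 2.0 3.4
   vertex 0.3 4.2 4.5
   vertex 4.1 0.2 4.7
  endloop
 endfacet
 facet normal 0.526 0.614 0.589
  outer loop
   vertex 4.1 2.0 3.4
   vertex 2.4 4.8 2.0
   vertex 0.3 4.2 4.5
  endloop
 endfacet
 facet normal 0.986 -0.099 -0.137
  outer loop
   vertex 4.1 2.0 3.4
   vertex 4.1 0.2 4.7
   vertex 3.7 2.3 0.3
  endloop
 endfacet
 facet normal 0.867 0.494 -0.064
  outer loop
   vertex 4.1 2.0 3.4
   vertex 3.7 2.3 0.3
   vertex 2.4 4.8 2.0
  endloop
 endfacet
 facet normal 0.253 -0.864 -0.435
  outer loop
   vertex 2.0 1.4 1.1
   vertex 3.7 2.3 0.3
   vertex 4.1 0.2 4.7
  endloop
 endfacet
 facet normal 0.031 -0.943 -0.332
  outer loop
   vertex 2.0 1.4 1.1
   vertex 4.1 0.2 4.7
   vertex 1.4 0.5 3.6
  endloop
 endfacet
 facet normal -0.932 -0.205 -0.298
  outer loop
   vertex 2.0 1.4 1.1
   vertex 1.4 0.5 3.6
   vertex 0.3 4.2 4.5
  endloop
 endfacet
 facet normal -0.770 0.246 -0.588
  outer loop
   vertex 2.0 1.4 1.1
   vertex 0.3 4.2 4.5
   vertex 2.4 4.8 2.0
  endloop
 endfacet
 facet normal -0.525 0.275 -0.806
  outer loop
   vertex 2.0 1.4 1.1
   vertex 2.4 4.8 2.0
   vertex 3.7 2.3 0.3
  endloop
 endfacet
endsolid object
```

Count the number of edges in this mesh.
15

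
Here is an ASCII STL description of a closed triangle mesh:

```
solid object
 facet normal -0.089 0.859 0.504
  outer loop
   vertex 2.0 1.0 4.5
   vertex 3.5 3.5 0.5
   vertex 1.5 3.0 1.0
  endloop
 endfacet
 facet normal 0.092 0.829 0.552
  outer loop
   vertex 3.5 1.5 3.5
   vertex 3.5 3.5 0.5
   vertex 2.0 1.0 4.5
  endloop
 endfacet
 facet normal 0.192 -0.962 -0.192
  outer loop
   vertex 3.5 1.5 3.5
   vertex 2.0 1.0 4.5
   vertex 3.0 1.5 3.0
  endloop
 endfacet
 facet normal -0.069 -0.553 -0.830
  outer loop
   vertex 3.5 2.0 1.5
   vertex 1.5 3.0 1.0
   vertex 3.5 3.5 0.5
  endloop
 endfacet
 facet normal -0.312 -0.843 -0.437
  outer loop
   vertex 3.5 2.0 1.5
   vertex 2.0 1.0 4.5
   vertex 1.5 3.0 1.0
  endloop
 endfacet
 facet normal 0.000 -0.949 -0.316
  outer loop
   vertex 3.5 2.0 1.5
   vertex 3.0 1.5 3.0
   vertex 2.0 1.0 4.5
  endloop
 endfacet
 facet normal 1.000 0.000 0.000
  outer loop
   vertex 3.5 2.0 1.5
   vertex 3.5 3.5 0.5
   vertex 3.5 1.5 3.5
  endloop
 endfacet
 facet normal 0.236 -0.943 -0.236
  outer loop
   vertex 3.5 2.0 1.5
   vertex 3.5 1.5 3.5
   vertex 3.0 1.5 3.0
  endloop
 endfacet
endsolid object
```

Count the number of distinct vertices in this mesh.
6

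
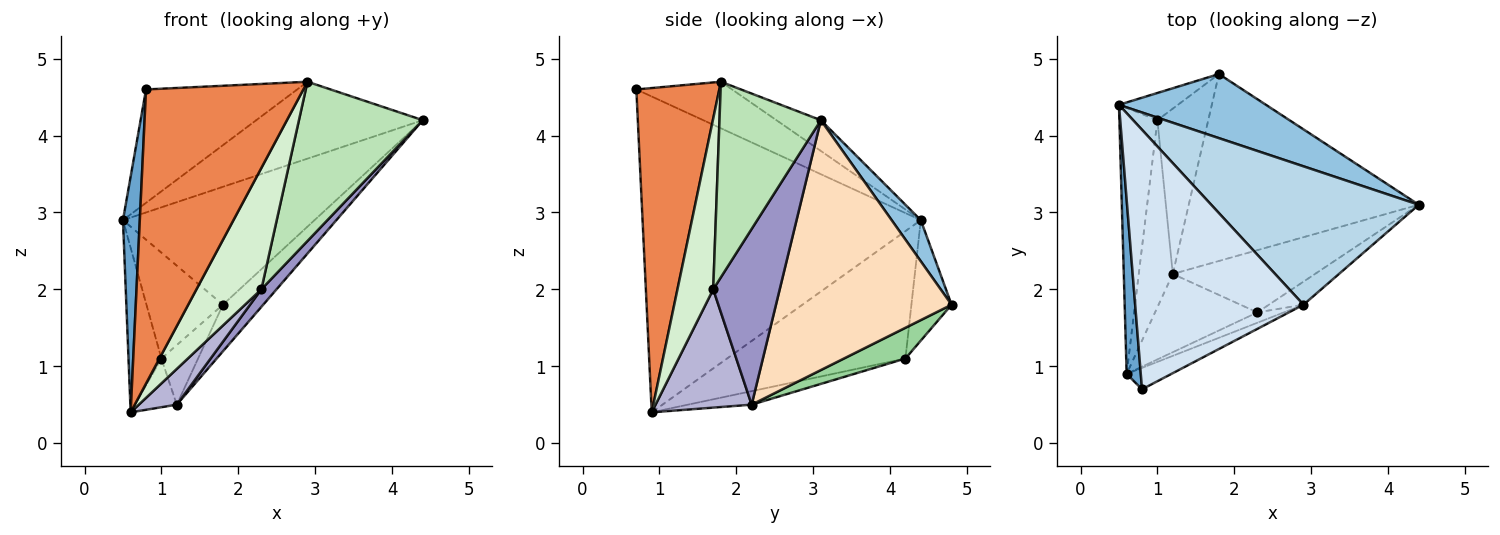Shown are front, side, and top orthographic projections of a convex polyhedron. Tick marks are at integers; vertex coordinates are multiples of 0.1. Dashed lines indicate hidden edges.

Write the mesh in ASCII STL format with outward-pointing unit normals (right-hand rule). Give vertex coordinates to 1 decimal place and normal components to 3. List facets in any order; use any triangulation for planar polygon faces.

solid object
 facet normal -0.997 -0.060 0.045
  outer loop
   vertex 0.6 0.9 0.4
   vertex 0.8 0.7 4.6
   vertex 0.5 4.4 2.9
  endloop
 endfacet
 facet normal 0.133 0.871 0.473
  outer loop
   vertex 1.8 4.8 1.8
   vertex 0.5 4.4 2.9
   vertex 4.4 3.1 4.2
  endloop
 endfacet
 facet normal -0.128 0.482 0.867
  outer loop
   vertex 2.9 1.8 4.7
   vertex 4.4 3.1 4.2
   vertex 0.5 4.4 2.9
  endloop
 endfacet
 facet normal -0.246 0.388 0.888
  outer loop
   vertex 2.9 1.8 4.7
   vertex 0.5 4.4 2.9
   vertex 0.8 0.7 4.6
  endloop
 endfacet
 facet normal 0.465 -0.883 -0.064
  outer loop
   vertex 2.9 1.8 4.7
   vertex 0.8 0.7 4.6
   vertex 0.6 0.9 0.4
  endloop
 endfacet
 facet normal -0.944 0.174 -0.281
  outer loop
   vertex 1.0 4.2 1.1
   vertex 0.6 0.9 0.4
   vertex 0.5 4.4 2.9
  endloop
 endfacet
 facet normal -0.453 0.863 -0.222
  outer loop
   vertex 1.0 4.2 1.1
   vertex 0.5 4.4 2.9
   vertex 1.8 4.8 1.8
  endloop
 endfacet
 facet normal 0.725 0.167 -0.668
  outer loop
   vertex 1.2 2.2 0.5
   vertex 1.8 4.8 1.8
   vertex 4.4 3.1 4.2
  endloop
 endfacet
 facet normal -0.359 0.235 -0.903
  outer loop
   vertex 1.2 2.2 0.5
   vertex 0.6 0.9 0.4
   vertex 1.0 4.2 1.1
  endloop
 endfacet
 facet normal 0.494 0.295 -0.818
  outer loop
   vertex 1.2 2.2 0.5
   vertex 1.0 4.2 1.1
   vertex 1.8 4.8 1.8
  endloop
 endfacet
 facet normal 0.629 -0.769 -0.111
  outer loop
   vertex 2.3 1.7 2.0
   vertex 4.4 3.1 4.2
   vertex 2.9 1.8 4.7
  endloop
 endfacet
 facet normal 0.481 -0.873 -0.075
  outer loop
   vertex 2.3 1.7 2.0
   vertex 2.9 1.8 4.7
   vertex 0.6 0.9 0.4
  endloop
 endfacet
 facet normal 0.765 -0.175 -0.619
  outer loop
   vertex 2.3 1.7 2.0
   vertex 1.2 2.2 0.5
   vertex 4.4 3.1 4.2
  endloop
 endfacet
 facet normal 0.725 -0.286 -0.627
  outer loop
   vertex 2.3 1.7 2.0
   vertex 0.6 0.9 0.4
   vertex 1.2 2.2 0.5
  endloop
 endfacet
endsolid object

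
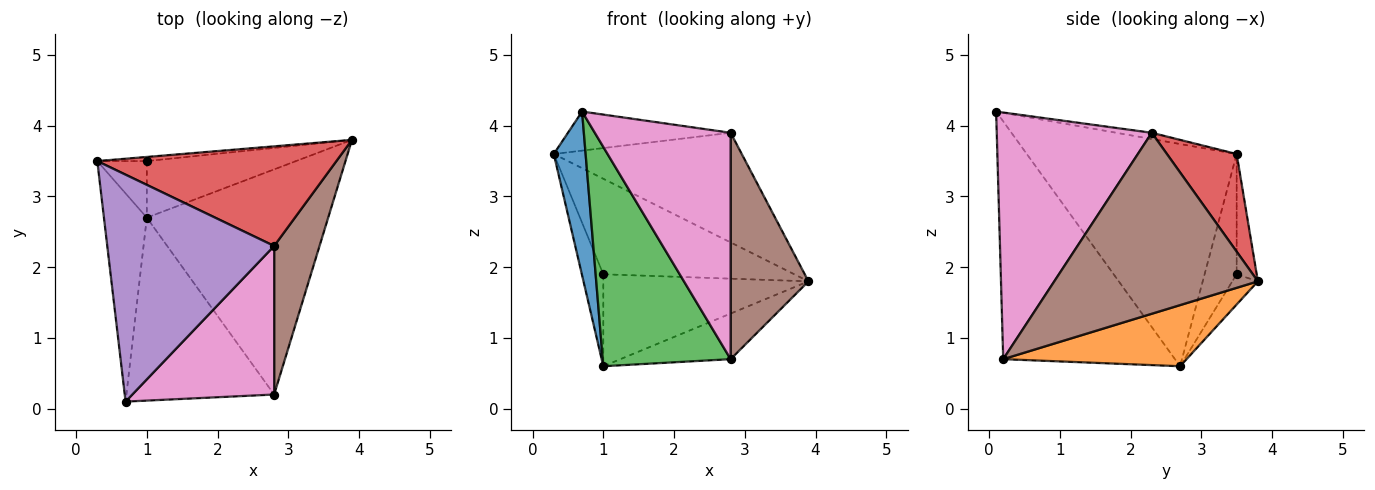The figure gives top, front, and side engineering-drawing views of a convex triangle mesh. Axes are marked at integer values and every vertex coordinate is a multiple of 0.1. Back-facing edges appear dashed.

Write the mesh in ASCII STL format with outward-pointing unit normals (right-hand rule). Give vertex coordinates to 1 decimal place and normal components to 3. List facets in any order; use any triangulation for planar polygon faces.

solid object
 facet normal -0.971 -0.147 -0.187
  outer loop
   vertex 1.0 2.7 0.6
   vertex 0.7 0.1 4.2
   vertex 0.3 3.5 3.6
  endloop
 endfacet
 facet normal 0.314 0.189 -0.931
  outer loop
   vertex 2.8 0.2 0.7
   vertex 1.0 2.7 0.6
   vertex 3.9 3.8 1.8
  endloop
 endfacet
 facet normal -0.718 -0.535 -0.446
  outer loop
   vertex 2.8 0.2 0.7
   vertex 0.7 0.1 4.2
   vertex 1.0 2.7 0.6
  endloop
 endfacet
 facet normal 0.265 0.714 0.648
  outer loop
   vertex 2.8 2.3 3.9
   vertex 3.9 3.8 1.8
   vertex 0.3 3.5 3.6
  endloop
 endfacet
 facet normal -0.037 0.169 0.985
  outer loop
   vertex 2.8 2.3 3.9
   vertex 0.3 3.5 3.6
   vertex 0.7 0.1 4.2
  endloop
 endfacet
 facet normal 0.909 -0.348 0.228
  outer loop
   vertex 2.8 2.3 3.9
   vertex 2.8 0.2 0.7
   vertex 3.9 3.8 1.8
  endloop
 endfacet
 facet normal 0.690 -0.605 0.397
  outer loop
   vertex 2.8 2.3 3.9
   vertex 0.7 0.1 4.2
   vertex 2.8 0.2 0.7
  endloop
 endfacet
 facet normal -0.104 0.994 -0.043
  outer loop
   vertex 1.0 3.5 1.9
   vertex 0.3 3.5 3.6
   vertex 3.9 3.8 1.8
  endloop
 endfacet
 facet normal -0.786 0.526 -0.324
  outer loop
   vertex 1.0 3.5 1.9
   vertex 1.0 2.7 0.6
   vertex 0.3 3.5 3.6
  endloop
 endfacet
 facet normal -0.106 0.847 -0.521
  outer loop
   vertex 1.0 3.5 1.9
   vertex 3.9 3.8 1.8
   vertex 1.0 2.7 0.6
  endloop
 endfacet
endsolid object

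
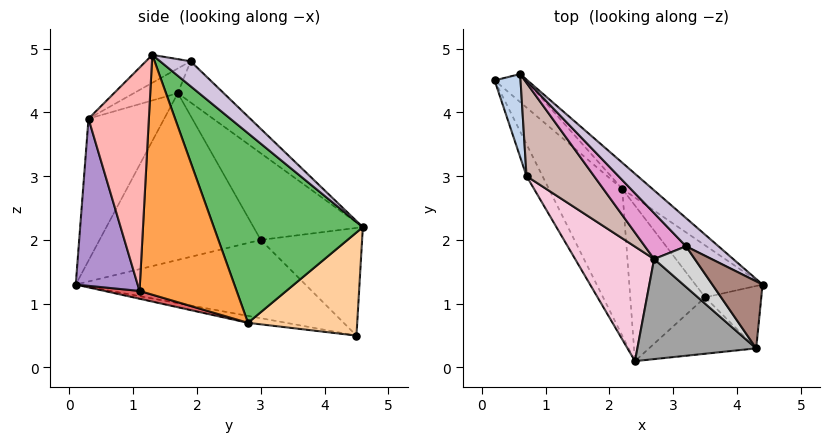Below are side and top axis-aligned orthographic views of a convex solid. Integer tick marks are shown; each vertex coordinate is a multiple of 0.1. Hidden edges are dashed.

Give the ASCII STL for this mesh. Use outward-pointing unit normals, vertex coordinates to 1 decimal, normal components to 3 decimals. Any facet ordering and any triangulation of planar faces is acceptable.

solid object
 facet normal -0.867 -0.466 -0.177
  outer loop
   vertex 0.7 3.0 2.0
   vertex 0.2 4.5 0.5
   vertex 2.4 0.1 1.3
  endloop
 endfacet
 facet normal -0.968 -0.090 0.233
  outer loop
   vertex 0.7 3.0 2.0
   vertex 0.6 4.6 2.2
   vertex 0.2 4.5 0.5
  endloop
 endfacet
 facet normal 0.805 0.549 -0.225
  outer loop
   vertex 2.2 2.8 0.7
   vertex 4.4 1.3 4.9
   vertex 3.5 1.1 1.2
  endloop
 endfacet
 facet normal 0.646 0.738 -0.195
  outer loop
   vertex 2.2 2.8 0.7
   vertex 0.2 4.5 0.5
   vertex 0.6 4.6 2.2
  endloop
 endfacet
 facet normal 0.695 0.710 -0.111
  outer loop
   vertex 2.2 2.8 0.7
   vertex 0.6 4.6 2.2
   vertex 4.4 1.3 4.9
  endloop
 endfacet
 facet normal -0.092 -0.223 -0.971
  outer loop
   vertex 2.2 2.8 0.7
   vertex 2.4 0.1 1.3
   vertex 0.2 4.5 0.5
  endloop
 endfacet
 facet normal 0.101 -0.209 -0.973
  outer loop
   vertex 2.2 2.8 0.7
   vertex 3.5 1.1 1.2
   vertex 2.4 0.1 1.3
  endloop
 endfacet
 facet normal 0.960 0.145 -0.241
  outer loop
   vertex 4.3 0.3 3.9
   vertex 3.5 1.1 1.2
   vertex 4.4 1.3 4.9
  endloop
 endfacet
 facet normal 0.601 -0.700 -0.386
  outer loop
   vertex 4.3 0.3 3.9
   vertex 2.4 0.1 1.3
   vertex 3.5 1.1 1.2
  endloop
 endfacet
 facet normal 0.362 0.804 0.472
  outer loop
   vertex 3.2 1.9 4.8
   vertex 4.4 1.3 4.9
   vertex 0.6 4.6 2.2
  endloop
 endfacet
 facet normal -0.375 -0.637 0.674
  outer loop
   vertex 3.2 1.9 4.8
   vertex 4.3 0.3 3.9
   vertex 4.4 1.3 4.9
  endloop
 endfacet
 facet normal -0.783 -0.125 0.610
  outer loop
   vertex 2.7 1.7 4.3
   vertex 0.6 4.6 2.2
   vertex 0.7 3.0 2.0
  endloop
 endfacet
 facet normal -0.707 0.000 0.707
  outer loop
   vertex 2.7 1.7 4.3
   vertex 3.2 1.9 4.8
   vertex 0.6 4.6 2.2
  endloop
 endfacet
 facet normal -0.764 -0.535 0.362
  outer loop
   vertex 2.7 1.7 4.3
   vertex 0.7 3.0 2.0
   vertex 2.4 0.1 1.3
  endloop
 endfacet
 facet normal -0.526 -0.727 0.441
  outer loop
   vertex 2.7 1.7 4.3
   vertex 2.4 0.1 1.3
   vertex 4.3 0.3 3.9
  endloop
 endfacet
 facet normal -0.398 -0.642 0.655
  outer loop
   vertex 2.7 1.7 4.3
   vertex 4.3 0.3 3.9
   vertex 3.2 1.9 4.8
  endloop
 endfacet
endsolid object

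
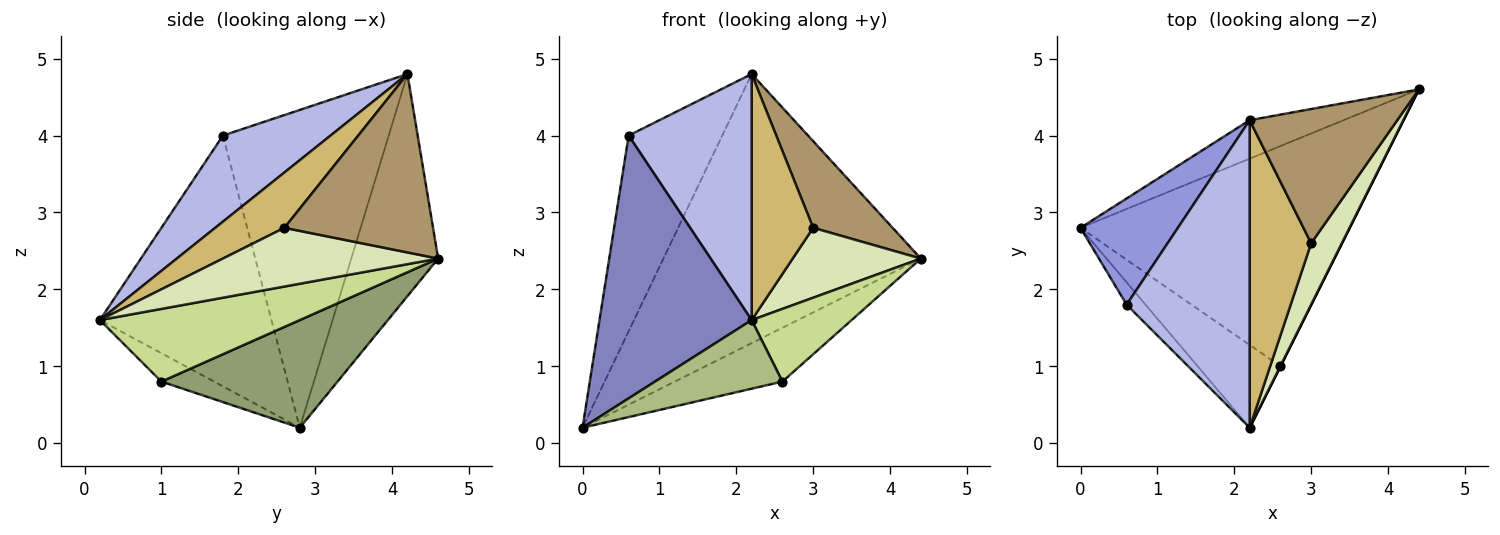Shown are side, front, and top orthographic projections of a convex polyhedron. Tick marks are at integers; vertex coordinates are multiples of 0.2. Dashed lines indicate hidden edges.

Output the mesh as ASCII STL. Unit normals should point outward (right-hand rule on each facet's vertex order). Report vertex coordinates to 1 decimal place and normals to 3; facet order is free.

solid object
 facet normal -0.317 0.939 -0.134
  outer loop
   vertex 2.2 4.2 4.8
   vertex 4.4 4.6 2.4
   vertex 0.0 2.8 0.2
  endloop
 endfacet
 facet normal -0.747 -0.662 -0.056
  outer loop
   vertex 0.6 1.8 4.0
   vertex 0.0 2.8 0.2
   vertex 2.2 0.2 1.6
  endloop
 endfacet
 facet normal -0.841 0.475 0.258
  outer loop
   vertex 0.6 1.8 4.0
   vertex 2.2 4.2 4.8
   vertex 0.0 2.8 0.2
  endloop
 endfacet
 facet normal 0.480 -0.548 0.685
  outer loop
   vertex 0.6 1.8 4.0
   vertex 2.2 0.2 1.6
   vertex 2.2 4.2 4.8
  endloop
 endfacet
 facet normal 0.362 0.221 -0.905
  outer loop
   vertex 2.6 1.0 0.8
   vertex 0.0 2.8 0.2
   vertex 4.4 4.6 2.4
  endloop
 endfacet
 facet normal -0.255 -0.617 -0.745
  outer loop
   vertex 2.6 1.0 0.8
   vertex 2.2 0.2 1.6
   vertex 0.0 2.8 0.2
  endloop
 endfacet
 facet normal 0.894 -0.447 0.000
  outer loop
   vertex 2.6 1.0 0.8
   vertex 4.4 4.6 2.4
   vertex 2.2 0.2 1.6
  endloop
 endfacet
 facet normal 0.784 -0.466 0.410
  outer loop
   vertex 3.0 2.6 2.8
   vertex 2.2 0.2 1.6
   vertex 4.4 4.6 2.4
  endloop
 endfacet
 facet normal 0.712 -0.381 0.590
  outer loop
   vertex 3.0 2.6 2.8
   vertex 4.4 4.6 2.4
   vertex 2.2 4.2 4.8
  endloop
 endfacet
 facet normal 0.575 -0.511 0.639
  outer loop
   vertex 3.0 2.6 2.8
   vertex 2.2 4.2 4.8
   vertex 2.2 0.2 1.6
  endloop
 endfacet
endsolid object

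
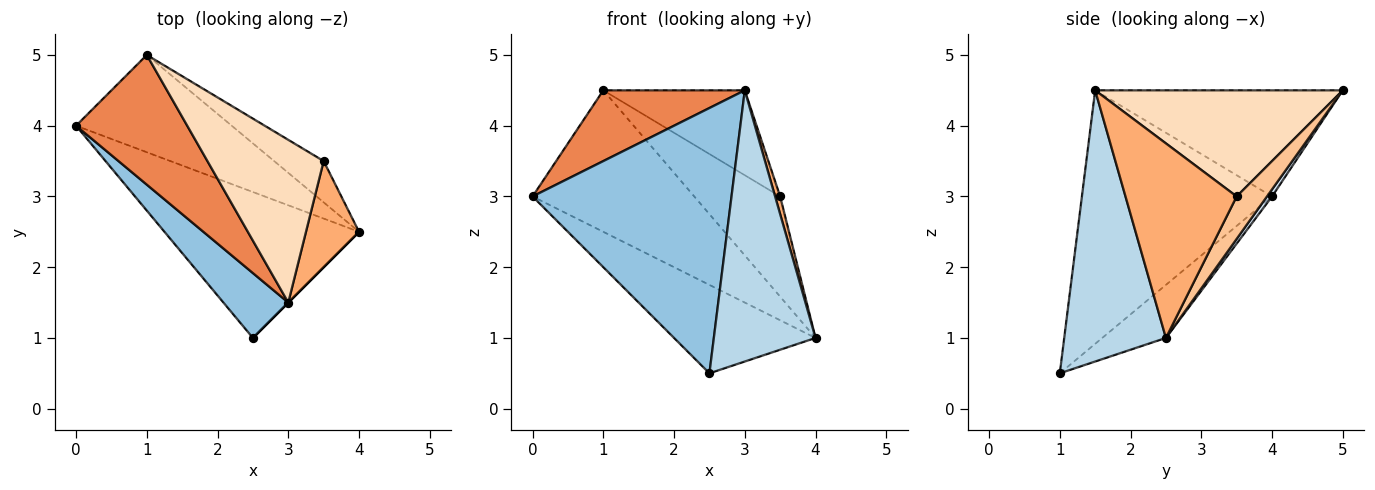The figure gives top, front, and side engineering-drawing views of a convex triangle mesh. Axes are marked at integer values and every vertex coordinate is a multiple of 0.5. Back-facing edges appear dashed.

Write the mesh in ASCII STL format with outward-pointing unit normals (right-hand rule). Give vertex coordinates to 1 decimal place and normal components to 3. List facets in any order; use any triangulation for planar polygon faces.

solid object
 facet normal -0.227 0.505 -0.833
  outer loop
   vertex 2.5 1.0 0.5
   vertex 0.0 4.0 3.0
   vertex 4.0 2.5 1.0
  endloop
 endfacet
 facet normal -0.680 -0.712 0.174
  outer loop
   vertex 3.0 1.5 4.5
   vertex 0.0 4.0 3.0
   vertex 2.5 1.0 0.5
  endloop
 endfacet
 facet normal 0.707 -0.707 0.000
  outer loop
   vertex 3.0 1.5 4.5
   vertex 2.5 1.0 0.5
   vertex 4.0 2.5 1.0
  endloop
 endfacet
 facet normal 0.026 0.824 -0.566
  outer loop
   vertex 1.0 5.0 4.5
   vertex 4.0 2.5 1.0
   vertex 0.0 4.0 3.0
  endloop
 endfacet
 facet normal -0.642 -0.367 0.673
  outer loop
   vertex 1.0 5.0 4.5
   vertex 0.0 4.0 3.0
   vertex 3.0 1.5 4.5
  endloop
 endfacet
 facet normal 0.964 -0.044 0.263
  outer loop
   vertex 3.5 3.5 3.0
   vertex 3.0 1.5 4.5
   vertex 4.0 2.5 1.0
  endloop
 endfacet
 facet normal 0.310 0.879 -0.362
  outer loop
   vertex 3.5 3.5 3.0
   vertex 4.0 2.5 1.0
   vertex 1.0 5.0 4.5
  endloop
 endfacet
 facet normal 0.629 0.360 0.689
  outer loop
   vertex 3.5 3.5 3.0
   vertex 1.0 5.0 4.5
   vertex 3.0 1.5 4.5
  endloop
 endfacet
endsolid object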